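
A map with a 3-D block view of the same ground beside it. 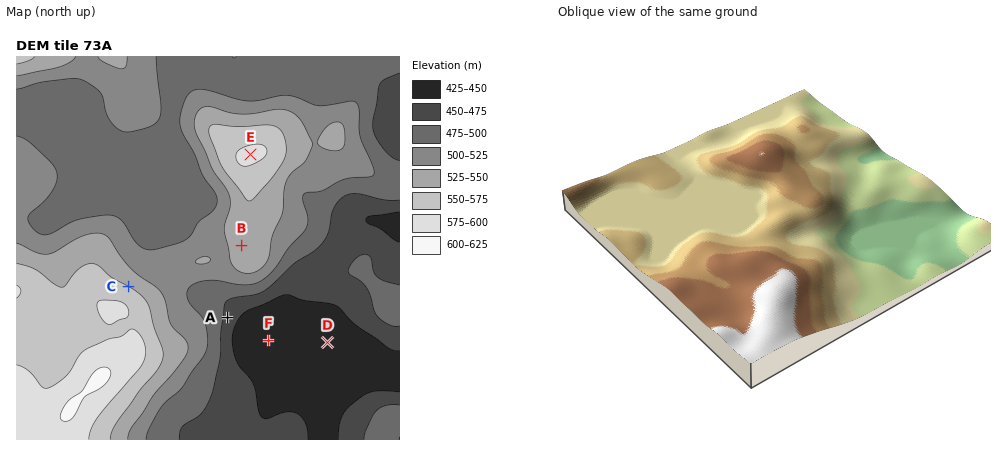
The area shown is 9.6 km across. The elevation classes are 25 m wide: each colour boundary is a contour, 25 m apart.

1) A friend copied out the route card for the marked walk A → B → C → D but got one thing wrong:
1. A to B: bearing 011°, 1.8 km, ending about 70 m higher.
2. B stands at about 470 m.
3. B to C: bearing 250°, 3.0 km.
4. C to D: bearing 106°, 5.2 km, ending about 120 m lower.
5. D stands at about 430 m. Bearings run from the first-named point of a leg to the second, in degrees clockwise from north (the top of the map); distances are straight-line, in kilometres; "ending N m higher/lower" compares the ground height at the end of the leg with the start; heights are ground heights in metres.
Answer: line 2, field height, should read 540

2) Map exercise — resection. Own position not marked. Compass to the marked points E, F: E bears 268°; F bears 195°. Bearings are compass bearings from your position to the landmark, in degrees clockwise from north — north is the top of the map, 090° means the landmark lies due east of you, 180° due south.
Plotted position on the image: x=319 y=152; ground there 525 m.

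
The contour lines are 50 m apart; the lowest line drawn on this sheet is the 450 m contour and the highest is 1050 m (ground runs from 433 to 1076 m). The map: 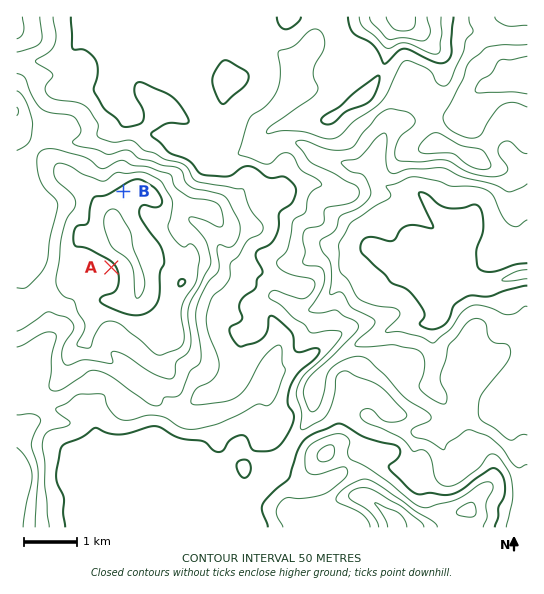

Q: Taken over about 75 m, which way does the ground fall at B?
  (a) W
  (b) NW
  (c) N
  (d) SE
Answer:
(b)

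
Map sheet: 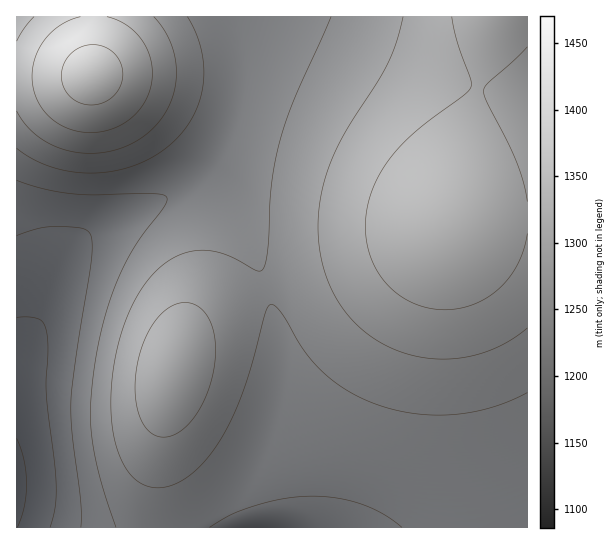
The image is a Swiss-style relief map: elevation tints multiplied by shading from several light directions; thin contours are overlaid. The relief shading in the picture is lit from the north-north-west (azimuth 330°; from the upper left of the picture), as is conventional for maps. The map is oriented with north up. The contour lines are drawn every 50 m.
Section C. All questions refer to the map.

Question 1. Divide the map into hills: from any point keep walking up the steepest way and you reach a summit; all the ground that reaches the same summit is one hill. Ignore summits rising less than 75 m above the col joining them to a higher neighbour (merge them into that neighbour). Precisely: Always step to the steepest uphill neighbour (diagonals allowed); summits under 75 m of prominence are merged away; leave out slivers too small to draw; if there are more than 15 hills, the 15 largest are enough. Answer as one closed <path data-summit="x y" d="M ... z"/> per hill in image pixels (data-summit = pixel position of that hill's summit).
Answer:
<path data-summit="447 223" d="M527 16l-296 1 8 29 0 39-3 16-9 30-11 23-9 15-15 13 10 2 12 9 26 33 20 41 12 40 7 43 0 45-6 34-14 52 1 16 7 31 261-1z"/><path data-summit="173 370" d="M195 181l-22 14-87 41-11 10-16 25-24 58-19 32 1 167 250-1-8-46 14-52 6-34 0-45-7-43-12-40-20-41-20-27-14-12z"/><path data-summit="93 75" d="M230 16l-214 1 1 343 18-31 24-58 16-25 11-10 96-47 13-9 17-19 15-30 12-46 0-39-4-20z"/>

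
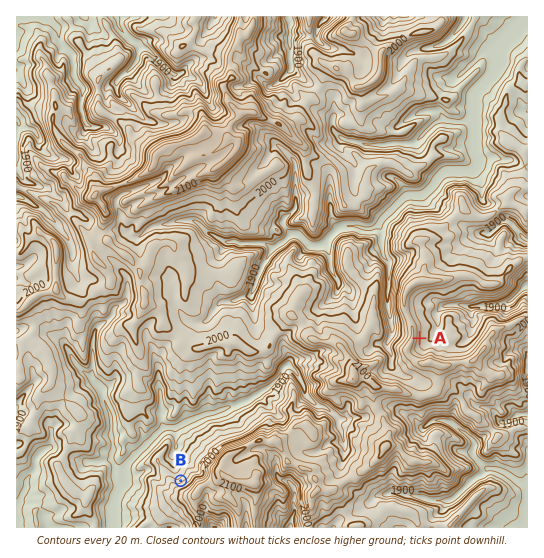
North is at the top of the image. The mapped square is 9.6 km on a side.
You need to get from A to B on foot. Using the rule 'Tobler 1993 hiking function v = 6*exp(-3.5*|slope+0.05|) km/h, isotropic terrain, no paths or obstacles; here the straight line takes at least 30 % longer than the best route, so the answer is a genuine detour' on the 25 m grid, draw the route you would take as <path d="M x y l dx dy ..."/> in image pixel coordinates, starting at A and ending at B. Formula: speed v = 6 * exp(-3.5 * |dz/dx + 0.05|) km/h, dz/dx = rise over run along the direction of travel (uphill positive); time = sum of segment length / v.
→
<path d="M419 338l-10 20 0 5-7 14-1 1-6 3-2 2-6 3-1 3-16 8-3 0-2 1-2 1-9 6-5 5-7 4-1 0-8-4-2 0-2 1-7 0-3 2-2 0-8-4-3 0-8 5-4 0-3 1-2 6-3 2-3 2-1 0-3-2-6 0-6-2-28 14-1 0-5 3-2 0-21 11-3 4-4 2-6 7-3 5-4 3-3 3-1 2-5 6"/>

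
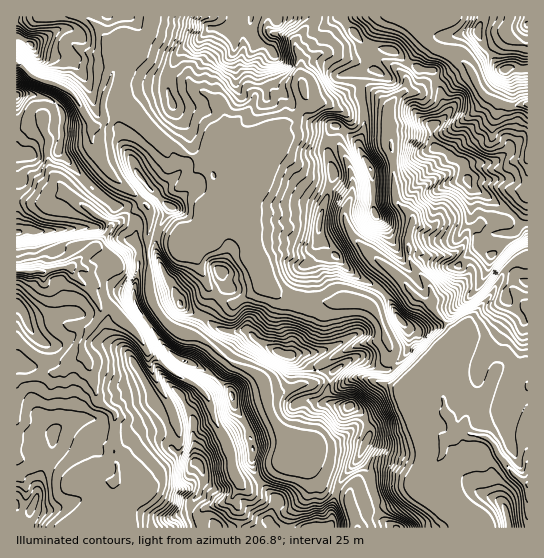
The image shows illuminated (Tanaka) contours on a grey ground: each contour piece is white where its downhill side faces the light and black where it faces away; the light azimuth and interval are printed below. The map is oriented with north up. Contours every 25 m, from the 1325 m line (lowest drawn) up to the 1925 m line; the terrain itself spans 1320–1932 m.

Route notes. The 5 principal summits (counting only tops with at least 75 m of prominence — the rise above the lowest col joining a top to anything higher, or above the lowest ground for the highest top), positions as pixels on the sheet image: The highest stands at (467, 181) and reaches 1932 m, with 612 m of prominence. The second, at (198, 463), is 1884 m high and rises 310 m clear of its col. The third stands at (370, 169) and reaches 1875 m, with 140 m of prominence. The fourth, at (289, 355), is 1868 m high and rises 178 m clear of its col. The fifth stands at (350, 406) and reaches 1866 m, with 142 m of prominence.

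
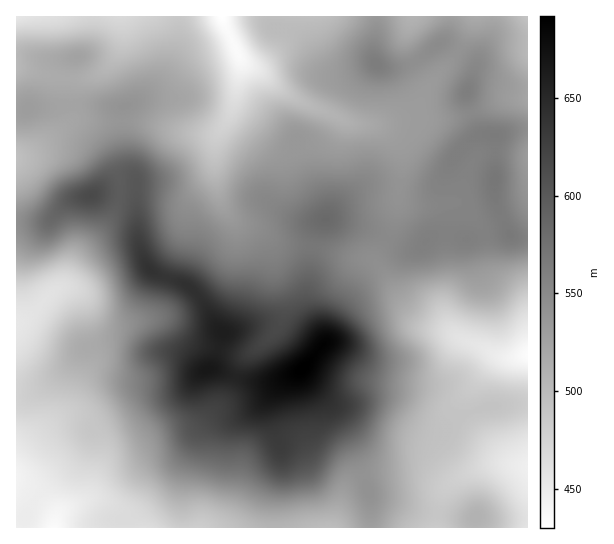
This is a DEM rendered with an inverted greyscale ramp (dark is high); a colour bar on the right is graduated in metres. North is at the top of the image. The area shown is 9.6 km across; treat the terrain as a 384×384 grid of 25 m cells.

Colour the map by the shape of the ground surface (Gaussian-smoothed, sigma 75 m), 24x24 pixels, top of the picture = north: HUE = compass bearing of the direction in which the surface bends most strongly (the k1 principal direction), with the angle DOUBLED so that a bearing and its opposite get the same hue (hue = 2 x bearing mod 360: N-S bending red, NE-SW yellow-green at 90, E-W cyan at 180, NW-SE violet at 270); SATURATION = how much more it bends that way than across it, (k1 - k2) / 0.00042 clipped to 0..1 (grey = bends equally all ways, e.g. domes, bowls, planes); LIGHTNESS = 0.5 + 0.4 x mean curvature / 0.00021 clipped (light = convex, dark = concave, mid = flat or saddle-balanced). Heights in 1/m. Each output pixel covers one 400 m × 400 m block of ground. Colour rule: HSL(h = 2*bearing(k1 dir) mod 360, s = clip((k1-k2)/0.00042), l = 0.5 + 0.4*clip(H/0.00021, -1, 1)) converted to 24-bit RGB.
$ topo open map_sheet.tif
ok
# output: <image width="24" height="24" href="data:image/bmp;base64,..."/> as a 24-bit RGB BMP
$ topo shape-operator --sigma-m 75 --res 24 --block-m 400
<image width="24" height="24" href="data:image/bmp;base64,Qk32BgAAAAAAADYAAAAoAAAAGAAAABgAAAABABgAAAAAAMAGAAATCwAAEwsAAAAAAAAAAAAAu6SgVESTSp6dmIqtooOwrFWmi0aGwMFtTmpIc203dmA4oYwtio8jaG0pSHM5Q2Z83OGcn291W4SeQFi6X3nT2tfduMLTSTLXoYByqVSPX4hXWH1GhUA8jE9Ed1Joy65icEJPjI1WWn94sFJYyKBUY55PG8xxKHCVwdqqjJSrYnibTmh6PJZ+psiJtHB5eEKDhnNdiGhrm3+MZWSJWEyZtISqd0u0x5SNimukkLC0Ql+1pGHB4unamqDSVcqOFWdojctRl5lscll/gGJyUYhFW5kuh2VBe1NXd3uHe4mMimx/npp9N0J2po90SUSP1XJ8n7WTk5xsO05sVLqVzdu5tHS8125yLWZqP80sUp5sWkx6jW+UoImEeYhncGNUfH9ccY9lbIaJd4OdoIWjWS97q6lqSjNYpMt3vI2ToXLCsWLDLtI4gKA9hmRV2W+BfnWvXc1ePGZeSGZsY32IooCJpVl+iWBmfoplp4eaYYBoXIBUeERRd0J1pnBkiFK4xtBdZsIvPnxttl632aCvnGpZXItJXLp7xMjgxLPYST+pSI6VSIB+Z4eOnXO4pJPImpHJpXissXOlfG+HRkuUcIbBd5S1QEel46jB36mgOIiFLbrHvJTM147UyauvTtRzKaQ2vVI2iE6bZGOeTmOiYpSgTa6kh7DDlI/JYlqawWm5t4SbSpecPk+J0DJlOItiXNaQ7NXoqLzpAL7TSFTm4K/19c/j1XtpcW03M74/TX22eJe2NJ3Aa360bK2oaXcxYXcrUGZyaleUya+0jXW7KU+MZbfk1db2fnffwV4354tBbp4nADMRH1wx8HGa+NPk1eL2ktP5LmTKcGO9ljyRWzgxezAan2srYn05UX5fPI+Kn7qRgkezzTKPPoISM1MKSiMV4pJLwOfP0b3qWUPiEWVyONKN3fPY6Zy8sxRXbi9AXjUcZEowWiI5j2c+nMlYQoaNaaRIMHtYaJtERR8/rhU0810WX18ZFUMSmP+aZ+S2m2Cgg1arf0O/J8ogq9QFoBYPvUdAgSptqnZpajlrbTaCrbuftc2lOkx91NIhIVIXPUAcIxAXbD4866+r0PL7zPL/0PvsQjJ5iktce09OZkpmybN6lJxVemJbvElinDB8slJFhEpzOJyVfsCBuIh7lT6J4I6UuLc+EzxMPFSeOH+s0/zPtv/QNpubwUglYDFHaVNPk11XU2hvv8BYr3JCYVpEektNlletw5PMm4nGaGm5e6RiqEJSrnRhuF3S9dbXFTRxInxiJczQ4v/MhdNIKiA3pXNJgl6RaVF7jWdfe1NesIVJtn1OXpt4V4yaVZWnlICmrIWydnqzlYC+h3DHxs7lQkXz/M/p1izyX8ejArKN2PyMxJU/JidVfK50bz+LjTpbi5JiY5OumpDByrrNiY6zX3yYW3CDY3aBn4FsiH11hF14hrhsZq5tMl53yWDj7M3+5db1JF7PyuFlvm9KNIODW7OFRhZ8tpG0nLOxWY2aaox+sqmQvHihkGqJWWl6bliJpJVxd4Fscl6EwNeFS4R+Q3JDDYYtXrMq72uY713it9+3mpvZiIjQQG+PIBljp6uJrZGCfmOBZJdweplrnGKEs4egZ1+fSliRuoSYmIl3VHOQ3t2sQ1eVb4Q8SX48PXMoJoEewcpqzN6rrlF+pEdhk0GDHy5pmJ15q25ypG9mbpFYZoxaZ4CIoId/kV2CVHN7XXKhy46gWYOC1M1Ve2I/frVuSJNpVZFtUIdOeKMpvrgTeEIdclUle3UuGmJaXYWMmHOKvpmkn7nMcYy8fj1xi2NAkllUfopvRHdkqY5YuYrGq6zWwJDdyrfJcn+3X3WeXWWfuJB8toJwomGer22yqryUGK2kKFRydqKFhs+IkiUWXRkHgVYsdZxPWpRXdItvaFh9qIk8T9MXT4g4r5lAu6KUmV+IXJtfP7CggnOuwpC3rH60e4qqycu5VHK3DkGAc7NfeQQWyDQtiLPFeH60qW5YZKBKU4heQmyDjoHJ3MaqTWJ5crBsrodFqFlfu3NcNLA0KX5il3x1tH+SoJmBsbl5Y2uoEwo5QxMMRL5Zq8zClX+ylUq12LbWpsjmlVjQSoZmLoNV3auIarGlWJuSrsniiJbjtq3p5MHsM0KrWnF3mo5zsoR1rsaMezmqMAAzttdyMdt5VqxbXGGOd2qv0t2sQLFZTh+27K3gR77KesOavn94bVd2oJIpZ2Ima2sisYQjgkRWZWB5hYFhvrZuqdtnIAEyeg3r2e7dgKC6bpyfVXN/XXVp07tyvJheHUBMqrJAzqF7Slx4yKSQam6u"/>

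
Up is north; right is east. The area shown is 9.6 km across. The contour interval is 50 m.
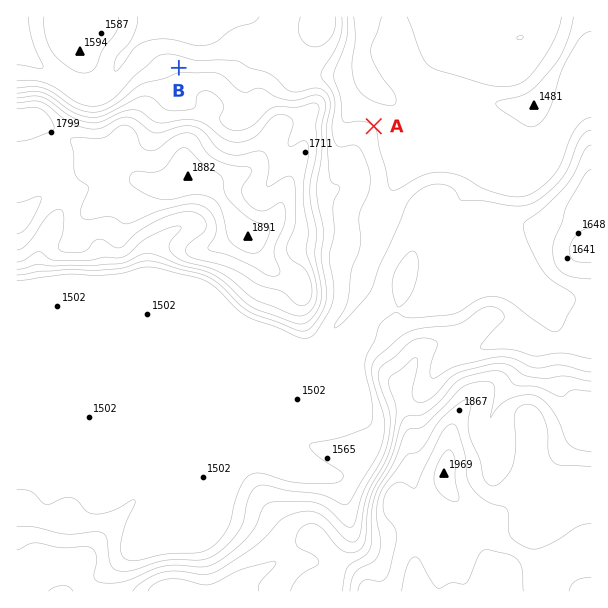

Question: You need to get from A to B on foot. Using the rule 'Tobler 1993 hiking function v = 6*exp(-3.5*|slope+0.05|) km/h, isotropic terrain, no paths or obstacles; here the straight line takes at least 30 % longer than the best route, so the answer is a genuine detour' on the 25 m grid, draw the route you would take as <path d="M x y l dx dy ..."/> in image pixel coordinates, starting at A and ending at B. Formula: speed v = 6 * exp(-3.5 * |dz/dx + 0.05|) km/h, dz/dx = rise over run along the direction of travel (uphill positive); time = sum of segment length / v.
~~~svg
<path d="M374 126l-5-4-21-11-6-6-6-12-7-7-18-9-21 0-18-9-93 0"/>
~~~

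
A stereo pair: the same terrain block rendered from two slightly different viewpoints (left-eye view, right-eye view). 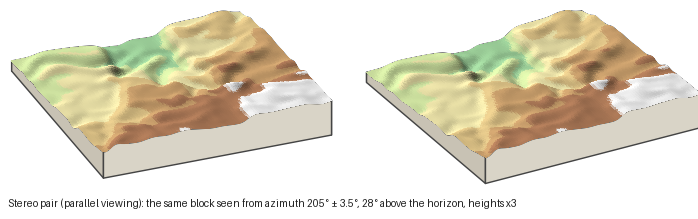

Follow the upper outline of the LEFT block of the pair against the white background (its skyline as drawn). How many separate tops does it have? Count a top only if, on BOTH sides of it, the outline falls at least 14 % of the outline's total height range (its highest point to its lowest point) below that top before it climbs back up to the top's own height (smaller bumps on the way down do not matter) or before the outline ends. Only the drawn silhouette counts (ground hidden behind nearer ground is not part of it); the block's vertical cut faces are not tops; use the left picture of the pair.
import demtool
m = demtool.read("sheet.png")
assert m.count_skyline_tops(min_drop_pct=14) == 1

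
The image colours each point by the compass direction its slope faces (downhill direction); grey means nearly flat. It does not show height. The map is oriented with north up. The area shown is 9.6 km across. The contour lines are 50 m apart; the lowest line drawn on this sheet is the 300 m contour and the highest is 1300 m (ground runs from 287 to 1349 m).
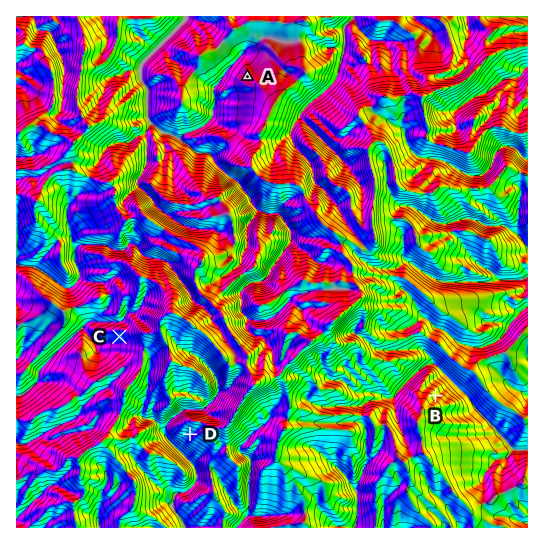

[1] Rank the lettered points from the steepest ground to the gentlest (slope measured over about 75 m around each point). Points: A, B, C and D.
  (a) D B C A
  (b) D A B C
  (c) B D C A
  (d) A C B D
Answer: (a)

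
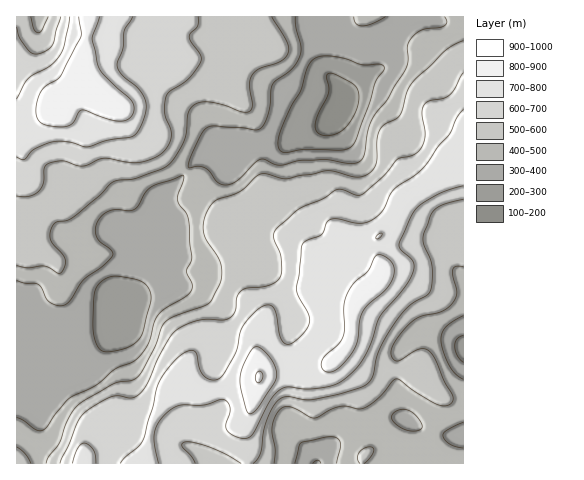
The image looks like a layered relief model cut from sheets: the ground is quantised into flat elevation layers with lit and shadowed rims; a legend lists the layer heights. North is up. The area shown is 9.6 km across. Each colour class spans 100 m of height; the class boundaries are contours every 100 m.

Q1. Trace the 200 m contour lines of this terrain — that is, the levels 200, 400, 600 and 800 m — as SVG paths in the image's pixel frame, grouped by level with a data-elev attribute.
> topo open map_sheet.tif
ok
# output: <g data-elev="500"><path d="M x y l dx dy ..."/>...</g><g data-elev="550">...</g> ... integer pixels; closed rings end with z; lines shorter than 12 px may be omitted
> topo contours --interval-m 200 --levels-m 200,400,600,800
<g data-elev="200"><path d="M325 136l-8-4-2-8 3-11 10-19 1-6-2-13 5-2 23 12 3 7 1 9-4 12-9 14-10 7z"/></g><g data-elev="400"><path d="M295 463l4-17 2-3 29-6 7 1 3 4-3 21"/><path d="M463 448l-14-4-4-4-2-5 3-4 17-9"/><path d="M410 431l-10-4-7-6-2-4 4-5 5-2 6 0 6 2 6 6 4 7 0 3-5 3z"/><path d="M463 379l-8-5-6-8-6-15-2-11 1-7 4-6 17-11"/><path d="M17 280l8 3 13 1 3 3 5 11 3 4 10 4 7-2 5-5 12-19 20-14 10-10-1-5-13-10-3-6 0-10 5-9 11-6 17 1 5-2 4-3 7-13 6-6 32-12 0 6-6 18 2 5 8 10 2 8 3 36-6 13 6 14-1 7-5 5-20 11-7 6-5 8-6 21-10 15-6 4-17 7-21 17-25 12-13 15-11 16-4 2-5-1-12-9-7-4"/><path d="M354 17l2 7 6 2 10-2 14-7"/><path d="M445 17l2 5-3 4-23 4-7 5-5 6-2 6 1 13-2 8-19 31-15 20-4 13-4 23-4 7-10 2-24-4-24 0-23 5-17-6-7 4-18 18-10 4-9-3-9-11-5-3-7-2-8 2 0-4 4-12 9-19 5-6 9-1 40 4 7-4 6-16 4-26 19-15 8-14 1-8-5-19-1-11"/></g><g data-elev="600"><path d="M195 463l-4-7-9-9 0-2 1-3 9 0 17 5 17 7 15 9"/><path d="M253 463l5-4 3-6 3-22 4-14 5-11 6-7 8-2 19 3 12-1 40-11 7-3 5-4 3-6 6-25 14-24 14-19 20-12 4-5 1-12 0-13-9-26 1-5 7-19 4-6 6-3 22-7"/><path d="M17 196l12 0 9-4 5-9 2-16 5-4 13-2 14 5 6 0 16-7 6-1 22 4 11 1 14-4 11-7 6-8 2-8 0-7-6-16 1-17 4-5 19-13 12-17 0-6-12-17 1-5 8-7 0-9"/><path d="M463 73l-8 16-6 6-5 3-16 3-4 4-2 10 3 22-2 8-5 7-6 4-15 4-14 16-21 19-6 0-13-5-6-1-14 10-20 8-9 6-17 15-3 6 0 5 6 13 1 7 0 14-3 7-11 6-19 2-6 2-5 7-2 15-6 6-6 2-16-1-10 2-12 4-10 6-13 19-14 33-8 10-8 5-14-2-8 1-18 10-10 8-5 8-17 40"/><path d="M61 17l-8 28-6 5-8 4-6 0-5-4-9-12-2-11"/></g><g data-elev="800"><path d="M248 413l4 0 6-5 16-25 3-7-2-8-4-8-7-9-7-4-4 1-4 6-6 13-3 9 1 14 5 19z"/><path d="M325 371l5 1 6-2 14-15 7-13 3-21 3-9 6-8 16-14 6-9 3-8 0-7-4-6-6-4-5-1-3 1-8 15-13 11-7 10-4 14 0 29-5 9-17 16-1 7z"/><path d="M376 238l3 0 3-4-4 0z"/><path d="M79 17l2 16-1 6-19 37-17 12-6 11-2 10 1 8 3 5 6 3 14 2 9-1 4-3 5-11 4-2 26 9 10 2 9-1 6-5 1-7-3-7-27-26-6-9-6-27 8-22"/></g>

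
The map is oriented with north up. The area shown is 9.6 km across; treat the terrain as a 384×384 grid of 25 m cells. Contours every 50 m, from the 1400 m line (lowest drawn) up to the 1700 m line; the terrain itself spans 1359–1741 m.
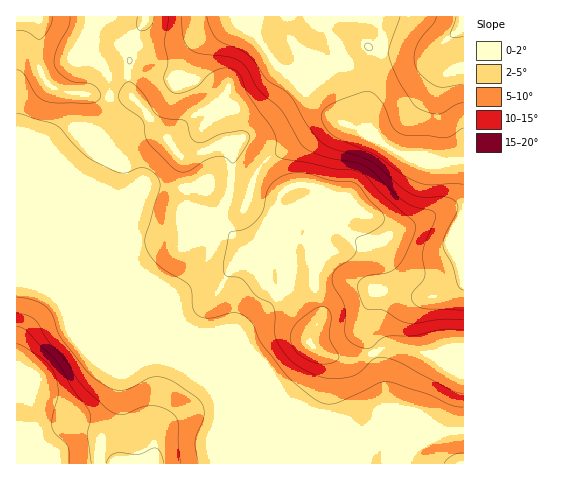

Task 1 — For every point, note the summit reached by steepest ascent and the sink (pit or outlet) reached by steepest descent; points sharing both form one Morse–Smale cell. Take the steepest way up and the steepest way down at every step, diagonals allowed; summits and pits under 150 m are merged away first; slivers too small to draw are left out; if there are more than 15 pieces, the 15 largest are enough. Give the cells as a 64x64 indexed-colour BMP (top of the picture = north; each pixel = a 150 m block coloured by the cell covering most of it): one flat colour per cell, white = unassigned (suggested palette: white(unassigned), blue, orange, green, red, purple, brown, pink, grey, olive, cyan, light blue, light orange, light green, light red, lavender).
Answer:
<image width="64" height="64" href="data:image/bmp;base64,Qk12CAAAAAAAAHYAAAAoAAAAQAAAAEAAAAABAAQAAAAAAAAIAAATCwAAEwsAABAAAAAAAAAA////ALR3HwAOf/8ALKAsACgn1gC9Z5QAS1aMAMJ34wB/f38AIr28AM++FwDox64AeLv/AIrfmACWmP8A1bDFACIiIiIiIiIiIiIiIiIiIiIiIiIiIiIiIiIiIiIiIiIiIiIiIiIiIiIiIiIiIiIiIiIiIiIiIiIiIiIiIiIiIiIiIiIiIiIiIiIiIiIiIiIiIiIiIiIiIiIiIiIiIiIiIiIiIiIiIiIiIiIiIiIiIiIiIiIiIiIiIiIiIiIiIiIiIiIiIiIiIiIiIiIiIiIiIiIiIiIiERERESIiIiIiIiIiIiIiIiIiIiIiIiIiIiIiIiIiIiERERERERERERERESIiIiIiIiIiIiIiIiIiIiIiIiIiERERERERERERERERIiIiIiIiIiIiIiIiIiIiIiIiIiEREREREREREREREREiIiIiIiIiIiIiIiIiIiIiIiIiERERERERERERERERESIiIiIiIiIiIiIiIiIiIiIiIiERERERERERERERERERIiIiIiIiIiIiIiIiIiIiIiIiEREREREREREREREREREiIiIiIiIiIiIiIiIiIiIiIiERERERERERERERERERESIiIiIiIiIiIiIiIiIiIiIiERERERERERERERERERERIiIiIiIiIiIiIiIiIiIiIhEREREREREREREREREREREiIiIiIiIiIiIiIiIiIiIRERERERERERERERERERERESIiIiIiIiIiIiIiIiIhERERERERERERERERERERERERIiIiIiIiIiIiIiIiIREREREREREREREREREREREREREiIiIiIiIiIiIiIhERERERERERERERERERERERERERESIiIiIiIiIiIiIRERERERERERERERERERERERERERERIiIiIiIiIiIiEREREREREREREREREREREREREREREREiIiIiIiIiIRERERERERERERERERERERERERERERERESIiIiIiIiERERERERERERERERERERERERERERERERERIiIiIiIREREREREREREREREREREREREREREREREREREiIiIiERERERERERERERERERERERERERERERERERERESIiIhERERERERERERERERERERERERERERERERERERERIiEREREREREREREREREREREREREREREREREREREREREREREREREREREREREREREREREREREREREREREREREREREREREREREREREREREREREREREREREREREREREREREREREREREREREREREREREREREREREREREREREREREREREREREREREREREREREREREREREREREREREREREREREREREREREREREREREREREREREREREREREREREREREREREREREREREREREREREREREREREREREREREREREREREREREREREREREREREREREREREREREREREREREREREREREREREREREREREREREREREREREREREREREREREREREREREREREREREREREREREREREREREREREREREREREREREREREREREREREREREREREREREREREREREREREREREREREREREREREREREREREREREREREREREREREREREREREREREREREREREREREREREREREREREREREREREREREREREREREREREREREREREREREREREREREREREREREREREREREREREREREREREREREREREREREREREREREREREREREREREREREREREREREREREREREREREREREREREREREREREREREREREREREREREREREREREREREREREREREREREREREREREREREREREREREREREREREREREREREREREREREREREREREREREREREREREREREREREREREREREREREREREzMzMRERERERERERERERERERERERERERERERERERETMzMzMxEREREREREREREREREREREREREREREREREREzMzMzMzEREREREREREREREREREREREREREREREREREzMzMzMzMRERERERERERERERERERERERERERERERERMzMzMzMzMxEREREREREREREREREREREREREREREREzMzMzMzMzMzEREREREREREREREREREREREREREREREzMzMzMzMzMzMRERERERERERERERERERERERERERERMzMzMzMzMzMzMxERERERERERERERERERERERERERERMzMzMzMzMzMzMzERERERERERERERERERERERERERERMzMzMzMzMzMzMzMRERERERERERERERERERERERERERMzMzMzMzMzMzMzMxEREREREREREREREREREREREREREzMzMzMzMzMzMzMzEREREREREREREREREREREREREREzMzMzMzMzMzMzMzMRERERERERERERERERERERERERMzMzMzMzMzMzMzMzMxERERERERERERERERERERERERMzMzMzMzMzMzMzMzMzERERERERERERERERERERERERMzMzMzMzMzMzMzMzMzMREREREREREREREREREREREREzMzMzMzMzMzMzMzMzMxEREREREREREREREREREREREzMzMzMzMzMzMzMzMzMzEREREREREREREREREREREREzMzMzMzMzMzMzMzMzMzMRERERERERERERERERERERETMzMzMzMzMzMzMzMzMzMxEREREREREREREREREREREREzMzMzMzMzMzMzMzMzMz"/>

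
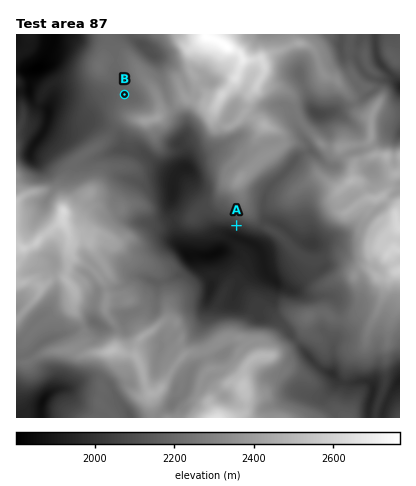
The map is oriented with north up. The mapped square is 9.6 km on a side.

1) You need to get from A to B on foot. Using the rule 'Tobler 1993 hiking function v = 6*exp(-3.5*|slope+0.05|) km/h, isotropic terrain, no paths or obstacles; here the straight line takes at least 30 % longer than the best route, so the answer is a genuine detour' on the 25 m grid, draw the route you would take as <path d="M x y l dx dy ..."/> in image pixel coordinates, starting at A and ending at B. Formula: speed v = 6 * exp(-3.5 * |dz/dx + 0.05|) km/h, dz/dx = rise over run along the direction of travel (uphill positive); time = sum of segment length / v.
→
<path d="M236 226l-4-2-22 0-10 4-12 0-6-2-6-6-8-4-4-4-16-34 0-6-6-10-6-6-20-38 0-8 8-16"/>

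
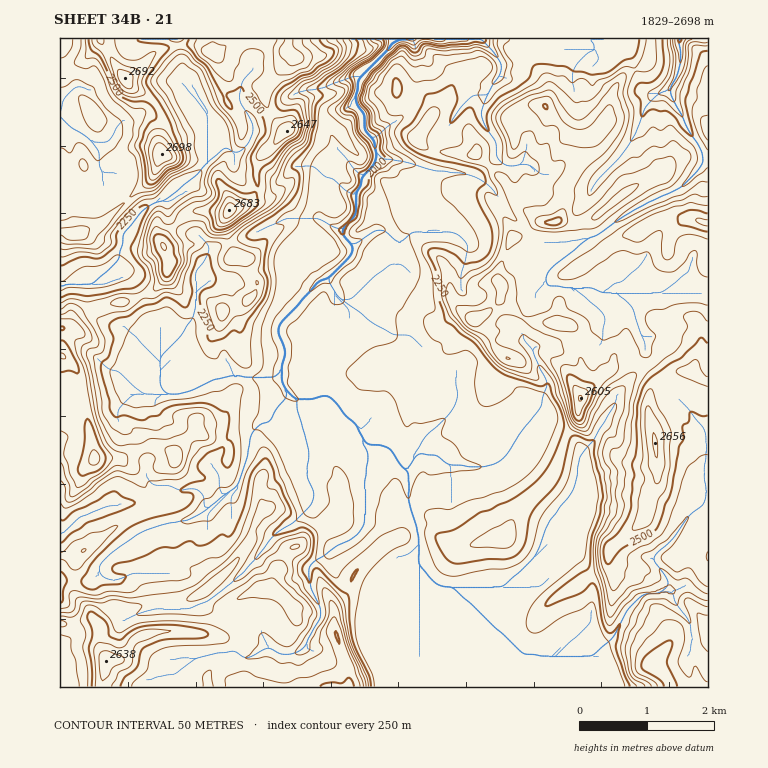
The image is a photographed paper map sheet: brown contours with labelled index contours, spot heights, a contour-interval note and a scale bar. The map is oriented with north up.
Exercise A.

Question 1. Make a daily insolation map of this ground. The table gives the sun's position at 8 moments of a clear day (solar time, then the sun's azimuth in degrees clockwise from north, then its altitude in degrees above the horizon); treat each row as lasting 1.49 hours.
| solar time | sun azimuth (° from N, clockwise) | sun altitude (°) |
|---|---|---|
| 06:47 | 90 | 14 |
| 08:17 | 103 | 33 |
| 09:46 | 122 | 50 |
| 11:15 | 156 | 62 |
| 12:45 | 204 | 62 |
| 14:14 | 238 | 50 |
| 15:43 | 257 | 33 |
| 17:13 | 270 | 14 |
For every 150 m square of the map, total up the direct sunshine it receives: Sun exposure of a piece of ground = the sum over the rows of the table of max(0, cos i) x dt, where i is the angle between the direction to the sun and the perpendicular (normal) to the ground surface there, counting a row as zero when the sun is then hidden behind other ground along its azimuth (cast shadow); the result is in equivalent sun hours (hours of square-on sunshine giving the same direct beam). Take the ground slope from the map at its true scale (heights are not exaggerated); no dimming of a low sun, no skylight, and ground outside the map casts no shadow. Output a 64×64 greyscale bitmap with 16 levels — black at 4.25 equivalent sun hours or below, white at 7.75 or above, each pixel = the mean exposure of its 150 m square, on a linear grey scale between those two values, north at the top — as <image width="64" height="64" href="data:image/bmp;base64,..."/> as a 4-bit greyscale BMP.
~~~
<image width="64" height="64" href="data:image/bmp;base64,Qk12CAAAAAAAAHYAAAAoAAAAQAAAAEAAAAABAAQAAAAAAAAIAAATCwAAEwsAABAAAAAAAAAAAAAAABEREQAiIiIAMzMzAERERABVVVUAZmZmAHd3dwCIiIgAmZmZAKqqqgC7u7sAzMzMAN3d3QDu7u4A////ALyp3d3Mzd3czLqZqqmrt2q8zMzd3d3d3d3Lu7zN3bvMzLnd7tzd3M25mru5qpq1SLu7vd3d3d3d3Lu7qr7smszMus3c3M3cvNuqqIiKvJJou7vN3d3d3d3Lu7uqqrvLvc26dZzu7u7t3eys6orNU4q7u83d3d3d3dy7u7qpi9293Kl1ff7////t3e7tm9s3i7u7zd3d3d3u3cu8yJqpzL39zMUiWaqZmr3d7d6muFmLu7vd3d3d3e7u3LzYebu6rWjKWpQQACNq3d3d7qVGequ7zd3d3d3c3u7cy9mau5a7BXWO7cu6u7zd3e7ctHeau7vd3d3d3dy97sy523i5WceZACIUiqve2q3v/scklZy7zd3d3d3d3ane3LndtSNZVKckMleIh1fddq3rZTdTvczd3d3d3d3dyHrMqd7ty7eezMurupmZhkvXRWiHdya93d3d3u7t3d3Ll4q63u7t7u7v7c3d3d3bhK10fLmEaJ3t3d3e////7bu6h5vt3bzv7u7uuqu7u7qnS8ZnvdiYiN7t3d7v///9u7uniu3Kre7tm97rq7u7upl220fOurqHje/s3e7v//6ru5l47u/qjN13i+7cu7urqZacoxN6zLmIvtzcu83d3bq7mWR9/+663dmIre7cq6q6qZzbQRje7bmarKqqu8zMyru5Y2nf7tq87bqZzv/u27qpne7oas3d3My93Lqqq8zbu7uGZ63d3Kvu7cuZve/u26qL3ai6rM3cy8y7u6marO27u6iqrNzdzM3u3e7dyr3cqpuoWsvNzd3MzLu7qpiK3su7qKy73d3evd3s3u3Nze7Lm5eLvNzN3czMzMu7qpid2ru6mrvdzc3d7d7P7//u3uuax5u8zN3dzMzMzMy7uonaq7q7u9zNzMzuzd3d7tu864aIu7zc3d3c3NzMzMzMqaqavM3M7c3M2728vMvdvtvMmIi83d3d3d3c3d3d3cy6qpq7yqrLvdy7uUNa3ai+7cu5es3d3d3d3d3d3d3d3Luqm6mZq8rN3NzJZ2eHZ7/sy7qc3d3d3d3d3d3d3d3cu6q9x3qqy8zM7cdnmGmpvKzLyrzM3d3N3d3d3d3u7dy7usuIiqq5rM7dtmdmeKy7urzd3Mzc3N3d3d3t3e3czMuqnHp2iZm83t3HmXhmZCE3vM3czMzM7d3d3d7c3MzMybqMmZWJms3u3biaq7qHVXq83N3N3c3d3d3d3d3MzMzKypupt2es3d7duJq7u97sqpu7vN7u7d3u7t3d3dy7zeu6pZzKhr3u7u6Ym7u7zd7tuszczd3d3e7u3d3d3c3t2bqHje3HbO/t/Wm9u7vMzd7v/dzN3MzM3d3d3d3M3N6qyou7zdtmiszXa+3Lu83N7u7czM3czMvLvMzNzM28uYy5vLvMzKhnq4nezdu83d3u7cu7zd3MzLu8zdzM3Ml3zMzLy6vM3Kmbztmc3Lzd3d/u3Mrd3d3MzM3d7c3d3d3//u3Lq83cy7u6V7zdvN3Mzu7cy5zd3d3MzM3c3M7czu7u28zMzd7cyiV87u7u3d3d7u3emM3d3dzLzKrMm+79p1VpzczMzMy5NYve7u7u3Mqc7N3ojMvN3Lu7q7lEr9u6q7zN3cy7qGgRMhE57u/bloqcvN13u93cu7u6uLu9zMy7zd3d3czLu6mqhDV83buauqyrzdZs3d27u7mpvd27zc3d3d3d3d3e7cu7qprbu7ve2HrM3qe93cu8uqdVeIvdzf/t3d3u7d7+3cvMyru6qd/8m8zO61vdy7zMqFM4rN3Ine7d7d/+3f/tvNzMyJqmnKqszM3uiN3Lzcl3d1nd3dyGvu7u3e3c/d65mJuovdqVNr3M3dl3rMzbVGermO7d3dt67//c3e7d3reFZkeazNy4ne3clK66ztuam825q+7v/th87+zv/2aL2pVGS828us3KzbmrRu7u7u7d3dt53d3u/oNJ7t/+uYidqDIozsnbu93d3d6ird3d3u3d3L61N5au60BJupXNzKnapGM0RGes3O3dvHOM3d3d7d3a3LupyWje6SAjVbzt3K3LqkBHQTu73czKdFzd3d3dy5zLzMzMp43u61Joy93cutuap6tEnKibvMzXHMzN3cuYvbzLzN3Jib7/6Vnd67u6nZqoNmi8zHi8zKcza8zMus26qrzM3tyIic7dlty4zLudyr1geb7su8zMzIAmne7u3qjc3d3N7riYmb3ZymmqzJu3iJZHauy93czLRZ3u7uzNqe7u3u7u6pqYq6u7m7uZh0WJmoyUnay8zLQBfd7Lqqlpzd7e//7tmqmYXMzNy7l1Z5qqm6h72ou7kCZanNy8tYzd7ty6zu24qpSN3d3MyneXiqrMnLdneohxKpZo3cqFzN3u+3eM3LiahLzd3d3uvIaarMu+1yV6lAA33bit2oeHzu7ZmYm6qok3u93c3u/saJrMy+7YM5zbM3zu2pvMh1InuomZiKiLVSqr3LzczsVpqsze7dzHWatAPd3cmczLhSABWJyHqau0SbzMzLrqh6mqrf7LztzcpAAEvKqZvd2ldkZomHZr3utVq83ruWnNy7qu7dq+/Lu6UwBZmqqs7te8uGiFYxXO7VGbjNy4Nr27vM7d7M3v3buWIAZTeoeKdb3JmbvLhHzcUIqZvciqrMu73d7dzNmZmryiAABAEREK3dzMzd3Kmcowmaucy8uFZZqrze25uodFiEMQAAAAAHq8zd3d3dy6yiAA"/>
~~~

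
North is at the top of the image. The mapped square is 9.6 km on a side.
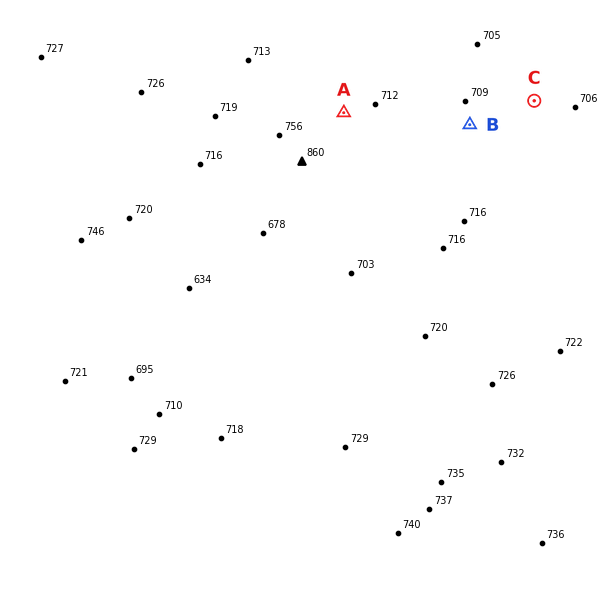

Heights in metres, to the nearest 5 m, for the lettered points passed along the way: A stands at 715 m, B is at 710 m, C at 705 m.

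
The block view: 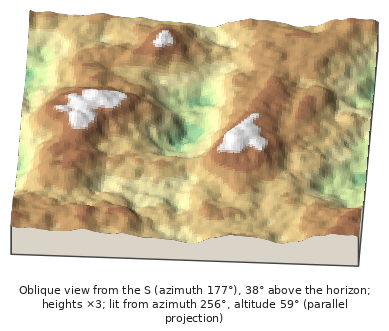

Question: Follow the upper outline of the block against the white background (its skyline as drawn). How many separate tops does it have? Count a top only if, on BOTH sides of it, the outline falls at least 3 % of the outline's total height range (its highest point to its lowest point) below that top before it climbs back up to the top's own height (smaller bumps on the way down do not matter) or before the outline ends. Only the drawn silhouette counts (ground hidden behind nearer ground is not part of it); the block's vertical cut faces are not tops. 2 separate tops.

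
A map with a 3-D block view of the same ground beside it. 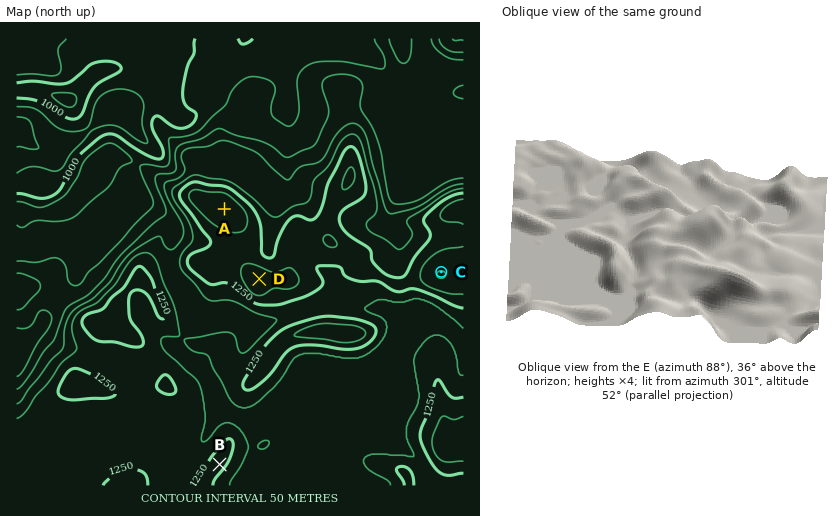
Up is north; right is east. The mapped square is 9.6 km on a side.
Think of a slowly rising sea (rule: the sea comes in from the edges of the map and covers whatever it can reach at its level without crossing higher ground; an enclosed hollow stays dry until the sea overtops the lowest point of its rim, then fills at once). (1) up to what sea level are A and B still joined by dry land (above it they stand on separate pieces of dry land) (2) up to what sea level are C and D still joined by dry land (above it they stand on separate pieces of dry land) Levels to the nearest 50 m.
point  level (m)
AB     1200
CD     1250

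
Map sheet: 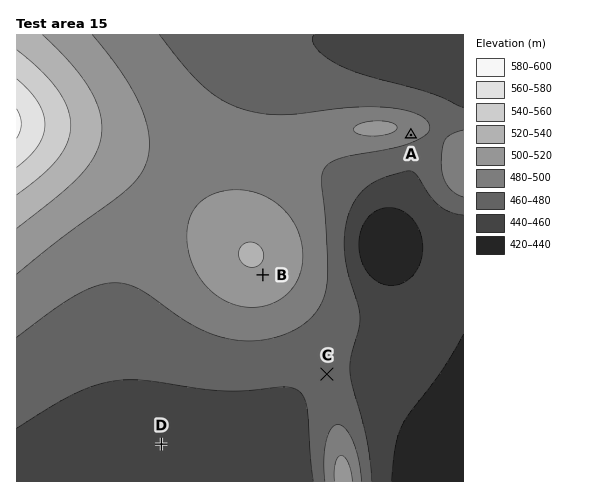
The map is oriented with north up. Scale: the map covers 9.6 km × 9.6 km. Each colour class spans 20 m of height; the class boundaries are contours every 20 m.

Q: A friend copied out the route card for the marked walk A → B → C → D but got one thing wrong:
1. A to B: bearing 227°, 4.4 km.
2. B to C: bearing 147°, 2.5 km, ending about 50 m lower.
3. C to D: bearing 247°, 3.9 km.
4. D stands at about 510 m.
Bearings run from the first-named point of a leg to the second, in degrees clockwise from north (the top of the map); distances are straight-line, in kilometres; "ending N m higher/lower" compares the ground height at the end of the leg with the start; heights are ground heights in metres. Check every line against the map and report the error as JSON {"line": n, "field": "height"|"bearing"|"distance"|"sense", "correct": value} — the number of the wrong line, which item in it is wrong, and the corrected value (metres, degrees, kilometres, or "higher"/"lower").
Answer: {"line": 4, "field": "height", "correct": 450}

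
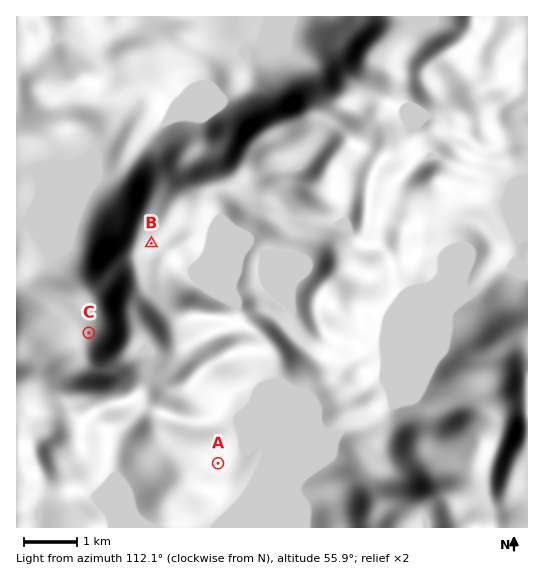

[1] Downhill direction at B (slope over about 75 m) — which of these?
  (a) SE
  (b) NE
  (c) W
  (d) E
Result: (d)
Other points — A E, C W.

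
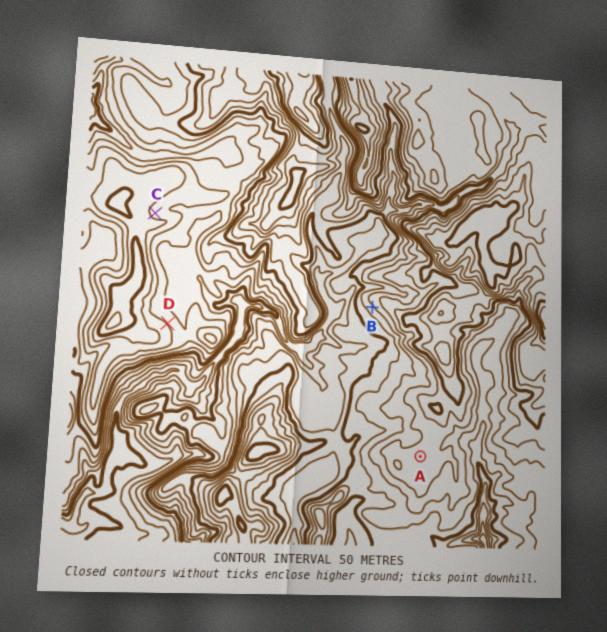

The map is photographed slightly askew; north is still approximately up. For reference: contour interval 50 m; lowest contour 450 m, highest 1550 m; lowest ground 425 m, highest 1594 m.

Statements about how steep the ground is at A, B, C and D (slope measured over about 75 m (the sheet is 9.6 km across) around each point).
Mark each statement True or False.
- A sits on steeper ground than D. False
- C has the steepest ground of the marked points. False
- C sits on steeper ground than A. True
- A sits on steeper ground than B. False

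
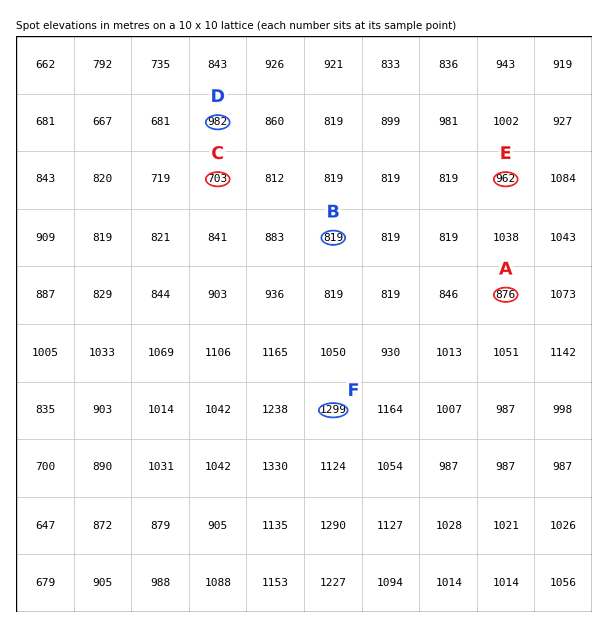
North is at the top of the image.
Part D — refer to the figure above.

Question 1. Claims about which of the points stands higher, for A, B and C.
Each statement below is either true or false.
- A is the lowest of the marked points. false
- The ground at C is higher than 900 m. false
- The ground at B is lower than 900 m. true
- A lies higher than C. true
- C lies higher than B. false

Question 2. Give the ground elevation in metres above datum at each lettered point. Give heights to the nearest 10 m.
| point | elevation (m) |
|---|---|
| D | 980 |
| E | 960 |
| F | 1300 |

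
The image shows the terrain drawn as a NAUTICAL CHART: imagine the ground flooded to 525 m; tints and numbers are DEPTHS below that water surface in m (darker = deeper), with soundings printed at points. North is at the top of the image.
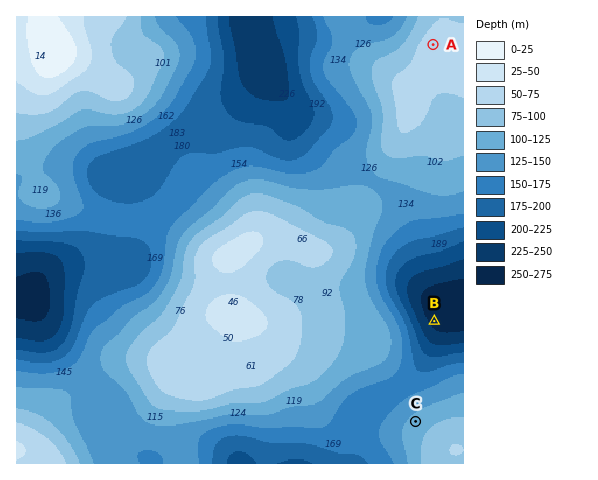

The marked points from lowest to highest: B C A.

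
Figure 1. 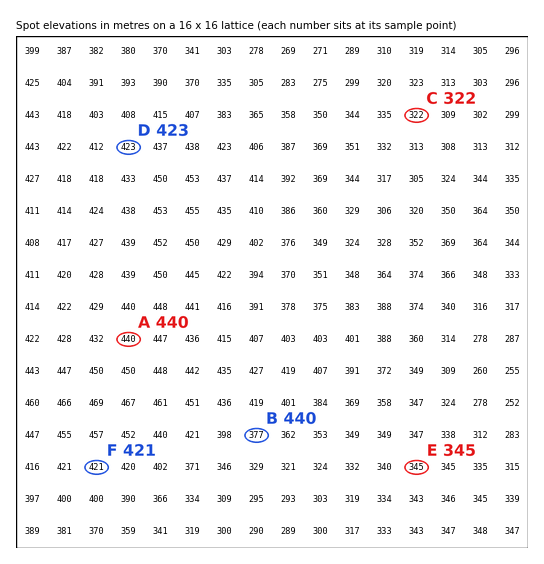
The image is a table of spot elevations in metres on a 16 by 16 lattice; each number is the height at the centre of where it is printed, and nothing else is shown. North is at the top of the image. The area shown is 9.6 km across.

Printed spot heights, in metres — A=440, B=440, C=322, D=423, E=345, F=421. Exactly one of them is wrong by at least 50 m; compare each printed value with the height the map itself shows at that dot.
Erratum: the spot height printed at B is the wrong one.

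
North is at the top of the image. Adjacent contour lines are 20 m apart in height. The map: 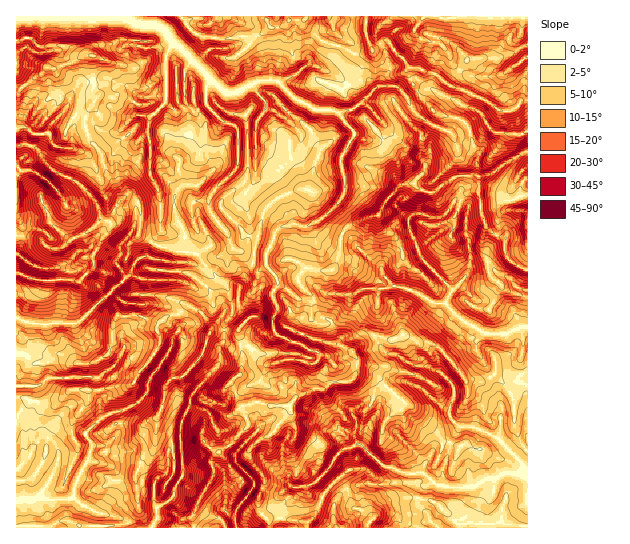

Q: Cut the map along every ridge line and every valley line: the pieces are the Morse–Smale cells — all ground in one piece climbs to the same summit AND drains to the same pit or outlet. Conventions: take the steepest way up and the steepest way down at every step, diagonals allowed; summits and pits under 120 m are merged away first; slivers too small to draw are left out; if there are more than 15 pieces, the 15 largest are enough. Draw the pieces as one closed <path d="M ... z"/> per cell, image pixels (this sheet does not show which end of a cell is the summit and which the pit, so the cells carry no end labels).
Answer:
<path d="M366 16l-350 1 1 74 22-15 8-9 11 1 24-12 8-1 2 2 1 37 3 5-9 14-2 16 10-2 10 5 12 0 4-3 2 8 7 6 5 0 8-7 5-1 3 10-2 28 8 14 3 11 0 35-7 10 22 8 23 4 6 10 15 16 1 16 5 13-14 20 28 0 4 35-2 8-10 10 11 24 12-4 12 2 24 0 5-8 20-9 8 1 7-6 20-2 5-4 2-16-6-10-14-8 0-5-6-17-11-4-7-17-3 1-12-2-19-14-3-8-11-15 0-5 8-16 2-8 4-5 12-4 16 3 15-8 18-18 5-12-4-32 12-22 12 5 16-1 4-5-1-11 6-2 20-16 5 8 11 8 27 14 5 0 10-5-5-9-8-4-18-4-16-15-12-21-2-14-14-13-4-9-6 0-9 8-3-2-6-14z"/><path d="M415 245l-24 8-10 12 3 12 9 10-11 2-21 0-8 6-27-2-13 8 7 16 11 4 6 17 0 5 16 10 4 8-1 12-6 8-16 0-11 8-8-1-20 9-6 9 0 7-13 16-7 7-15 8-5 6-1 3 5 12 11 13 0 8-5 11 0 12 6 8 14 0 24 4 4 2 0 5 221-1 0-236-10-3-9-11-14-6-26 2-15 16-3 0-30-31z"/><path d="M153 243l-6 12-6 2-8 8-2 9-53 49-44 1-18-5 1 209 176 0-1-11 21-42 0-18 18-13 17-18-1-8-7-9 1-4-10-22 10-10 2-8-4-35-28 0 14-20-5-13-1-16-15-16-6-10-23-4z"/><path d="M478 176l-24 1-20 15-8 0-12-8-13 1-14 14-10 17-10 1-22 12-5 12-3 21-4 7-16 2-11-3-7 9 1 8 14 15 12-7 27 2 8-6 21 0 11-2-9-10-3-12 10-12 24-8 6 13 30 31 3 0 15-16 26-2 14 6 9 11 9 3 1-21-11-5-10-8-2-19-10-3-10-9-4-12z"/><path d="M410 105l-20 16-6 2 1 11-4 5-16 1-12-5-12 22 0 10 4 14-1 13-14 18-23 15-16-3-12 4-4 5-2 8-8 16 2 9 9 11 1 6 21 16 12 2 3-2-13-14 0-11 6-6 11 3 16-2 4-7 3-21 5-12 22-12 10-1 10-17 14-14 13-1 12 8 8 0 20-15 23-2 2-21-7-11-3-13-16 5-27-14-9-6z"/><path d="M86 129l-9 4-5 5-2 10-9 0-7-3-5-12-16 0-8 22-9 7 0 52 7 13-2 18-5 9 1 19 28 8 34 0 14-14 0-13 18-28 0-7 9-20-8-18-5-7-6-20-10-12z"/><path d="M527 16l-160 0-2 17 8 16 10-8 6 0 4 9 17 18 9 0 3 3 12 2 15 12 38 16 12 10 12 0 11-11 6-1z"/><path d="M129 197l-7 2-6 7-5 13 0 7-18 28 0 13-14 14-34 0-29-7 1 45 17 5 44-1 53-49 2-9 8-8 6-2 5-13-13-8 1-27-3-6z"/><path d="M261 403l-18 2-3 4 7 9 1 8-17 18-18 13 0 18-21 42 2 11 75-1-1-8-7-5-2-5 0-12 5-11 0-8-11-13-5-12 6-9 15-8 7-7 15-20-2-4-23 0z"/><path d="M90 55l-8 1-24 12-11-1-8 9-23 15 1 70 8-6 8-22 16 0 5 12 7 3 9 0 2-10 13-9 2-16 9-14-3-5-1-37z"/><path d="M95 127l-8 3 1 7 12 14 7 23 6 9 6 15 2 2 8-3 8 5 3 5-1 27 14 9 7-10 0-35-3-11-8-14 0-35-3-3-11 8-5 0-7-6-2-8-4 3-12 0z"/><path d="M409 67l-1 6 7 14 6 11 16 15 18 4 8 4 6 8 17-5 11 9 24 2 7-5-1-30-5 0-11 11-12 0-12-10-38-16-15-12z"/><path d="M527 152l-21 11-13 10-14 4 0 18 6 31 10 9 10 3 2 19 18 12 3 0 0-56-14-2-3-4-2-14 11-20 8-6z"/><path d="M486 124l-17 6 3 13 7 11-1 22 12-1 16-12 22-12-1-20-6 4-24-2z"/><path d="M527 168l-7 5-11 20 0 10 5 8 14 0z"/>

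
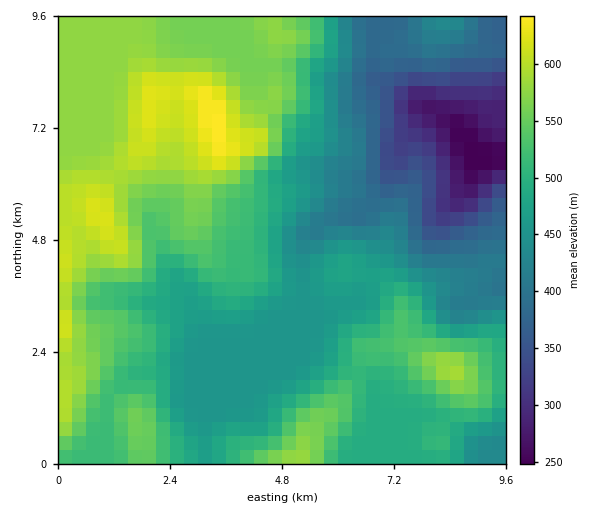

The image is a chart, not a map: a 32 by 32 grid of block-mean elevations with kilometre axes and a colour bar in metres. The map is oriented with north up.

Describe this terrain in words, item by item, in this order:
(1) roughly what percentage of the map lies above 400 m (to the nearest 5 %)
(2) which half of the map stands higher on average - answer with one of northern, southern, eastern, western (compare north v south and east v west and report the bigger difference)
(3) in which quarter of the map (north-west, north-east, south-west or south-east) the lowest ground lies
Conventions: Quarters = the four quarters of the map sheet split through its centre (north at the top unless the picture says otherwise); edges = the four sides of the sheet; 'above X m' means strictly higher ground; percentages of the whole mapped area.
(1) About 85 % of the map lies above 400 m.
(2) The western half stands higher on average than the eastern half.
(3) Look to the north-east quarter for the lowest ground.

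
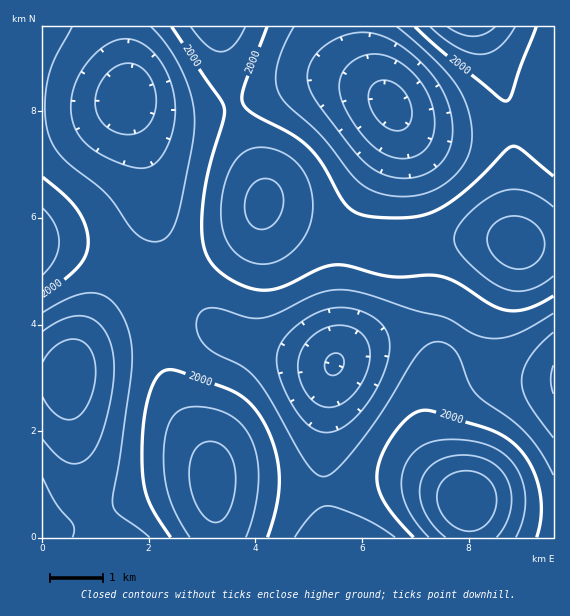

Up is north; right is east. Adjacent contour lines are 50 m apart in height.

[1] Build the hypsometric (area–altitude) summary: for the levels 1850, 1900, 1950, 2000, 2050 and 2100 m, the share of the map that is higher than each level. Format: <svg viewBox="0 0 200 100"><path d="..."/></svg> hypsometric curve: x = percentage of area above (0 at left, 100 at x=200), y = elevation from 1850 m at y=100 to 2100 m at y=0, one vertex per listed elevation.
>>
<svg viewBox="0 0 200 100"><path d="M186 100l-22-20-41-20-56-20-36-20-21-20"/></svg>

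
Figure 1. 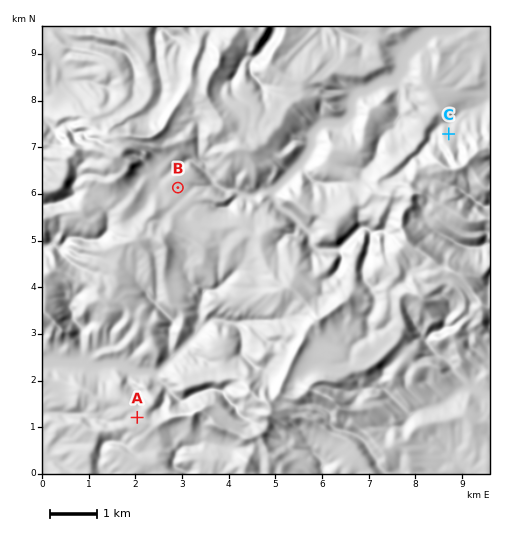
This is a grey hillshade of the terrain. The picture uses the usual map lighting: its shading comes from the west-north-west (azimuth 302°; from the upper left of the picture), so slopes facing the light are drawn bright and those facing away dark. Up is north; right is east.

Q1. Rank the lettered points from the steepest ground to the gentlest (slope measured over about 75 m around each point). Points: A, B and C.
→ C A B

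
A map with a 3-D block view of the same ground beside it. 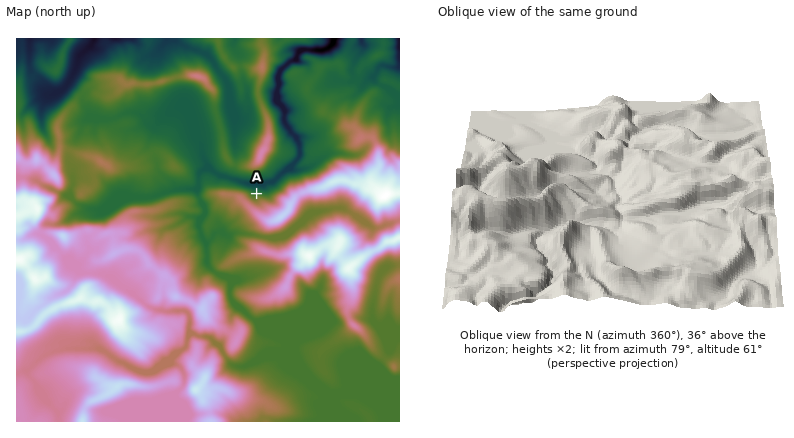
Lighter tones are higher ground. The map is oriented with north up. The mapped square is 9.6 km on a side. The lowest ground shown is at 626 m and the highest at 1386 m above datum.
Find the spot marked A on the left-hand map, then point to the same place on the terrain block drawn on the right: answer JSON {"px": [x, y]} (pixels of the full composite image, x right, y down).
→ {"px": [573, 214]}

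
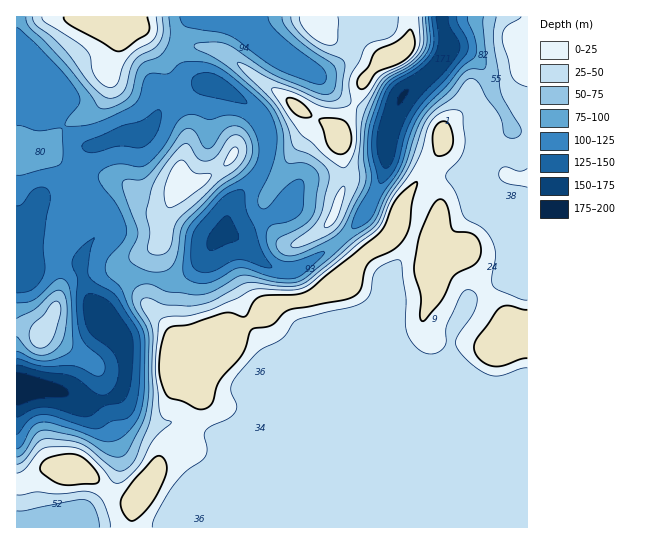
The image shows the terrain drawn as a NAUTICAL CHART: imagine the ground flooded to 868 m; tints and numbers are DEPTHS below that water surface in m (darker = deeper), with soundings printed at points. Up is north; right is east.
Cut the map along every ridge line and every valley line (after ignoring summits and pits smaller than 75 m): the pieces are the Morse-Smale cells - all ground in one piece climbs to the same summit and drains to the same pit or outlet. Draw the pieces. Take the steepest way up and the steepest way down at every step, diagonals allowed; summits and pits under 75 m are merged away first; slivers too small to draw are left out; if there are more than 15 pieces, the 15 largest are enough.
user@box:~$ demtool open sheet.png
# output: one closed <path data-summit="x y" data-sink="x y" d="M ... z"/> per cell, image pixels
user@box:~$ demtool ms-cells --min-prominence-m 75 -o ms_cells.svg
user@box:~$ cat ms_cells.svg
<path data-summit="181 363" data-sink="17 387" d="M18 51l-2 0 0 222 3 0 11-6 12-3 37-1 5 20 9 23 10 15 18 20 4 13 0 25-4 12-4 5-10 4-17 3-12-3-15-8-10-3-27-2-10 2 1 139 511-1-1-110-6 4-13 21-15 11-14 3-21-1-40 21-8-1-5-4 4-29 14-53 4-6 16-3 6-5 3-44 15-29 6-6 41-21 4-6 3 3 7-1-1-182-4 16-9 8-9 6-18 2-16-8-8 0-18 13-2 4 0 13-3 7-36 49-4 8-4 19-4 8-9 9-16 9-9 9-2-7-14-15-40 28-9 4-11 0-19-8-24-23-15-9 3-13 6-16 26-28 8-17 0-26-4-10-13-16-36-21-11 0-20 15-22 10-9 16-9 8-20 2-28 10-12 0-16-14-18-21-2-5 2-16-5-11-12-17z"/><path data-summit="394 55" data-sink="17 387" d="M410 16l-216 0-10 11-7 22 6 18 11 12 8 4 12 1 31 17 12 12 8 14 3 22-4 16-9 14-22 23-6 16-3 13 15 9 28 25 15 6 15-2 44-30-12-16 6-9 10-32-5-53 16-27 7-20 8-11 8-8 20-10 8-7 4-16z"/><path data-summit="113 22" data-sink="17 387" d="M193 16l-176 0-1 34 13 7 15 21 5 11-2 16 12 17 22 22 14 1 23-9 25-3 9-8 9-16 22-10 15-12 11-4-15-4-11-12-4-9-2-9 3-12z"/><path data-summit="181 363" data-sink="402 97" d="M527 16l-86 1 7 26-1 10-16 20-21 15-10 11-12 34-1 29-7 23-17 32-20 21 16 22 33-26 12-35 36-49 3-7 0-13 7-9 13-8 8 0 16 8 10 0 13-5 13-11 5-16z"/><path data-summit="505 343" data-sink="17 387" d="M518 269l-4 6-41 21-6 6-15 29-3 44-6 5-16 3-4 6-16 66-2 16 2 2 8 3 7-1 25-16 11-4 21 1 14-3 15-11 13-21 7-4 0-144-7-1z"/><path data-summit="41 334" data-sink="17 387" d="M79 263l-45 2-18 9 0 113 37 2 10 3 19 9 20 0 15-5 6-7 2-10 0-25-6-17-16-16-10-15-9-23z"/><path data-summit="394 55" data-sink="402 97" d="M441 16l-30 1 0 13-4 16-8 7-20 10-8 8-8 11-10 25-12 18-1 13 5 44-10 32-6 9 13 16 21-22 17-32 7-23 1-29 12-34 10-11 21-15 16-20 1-10z"/>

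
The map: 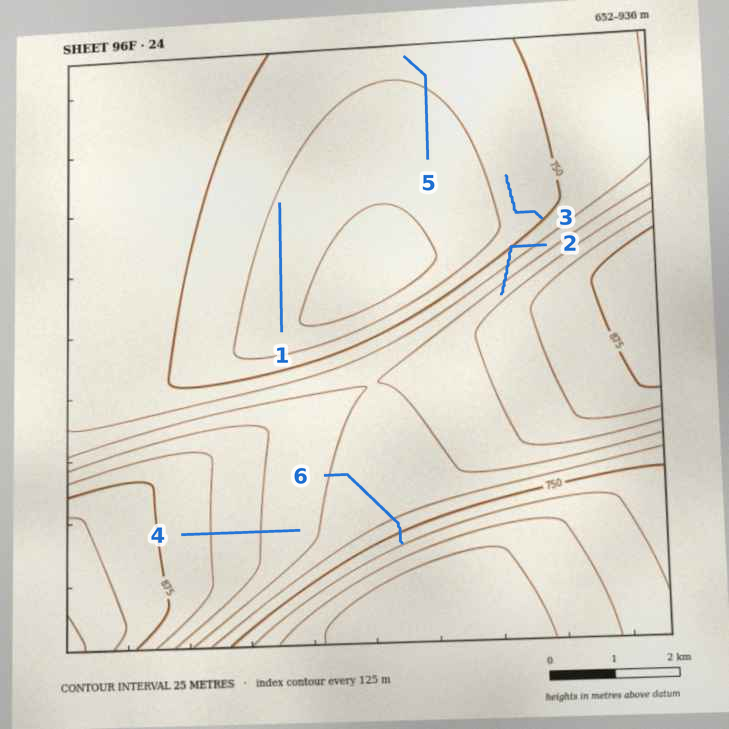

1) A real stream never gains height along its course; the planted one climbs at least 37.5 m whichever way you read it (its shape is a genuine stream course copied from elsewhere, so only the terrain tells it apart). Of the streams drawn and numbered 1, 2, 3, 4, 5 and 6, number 2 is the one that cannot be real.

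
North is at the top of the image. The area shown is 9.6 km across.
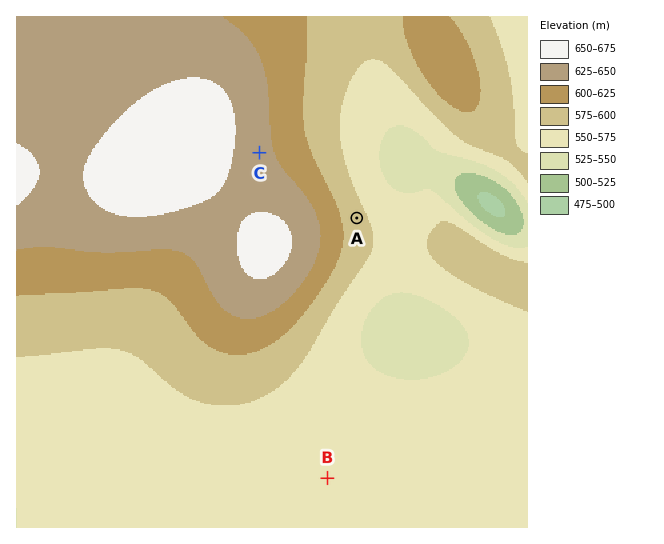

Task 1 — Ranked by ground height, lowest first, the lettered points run B A C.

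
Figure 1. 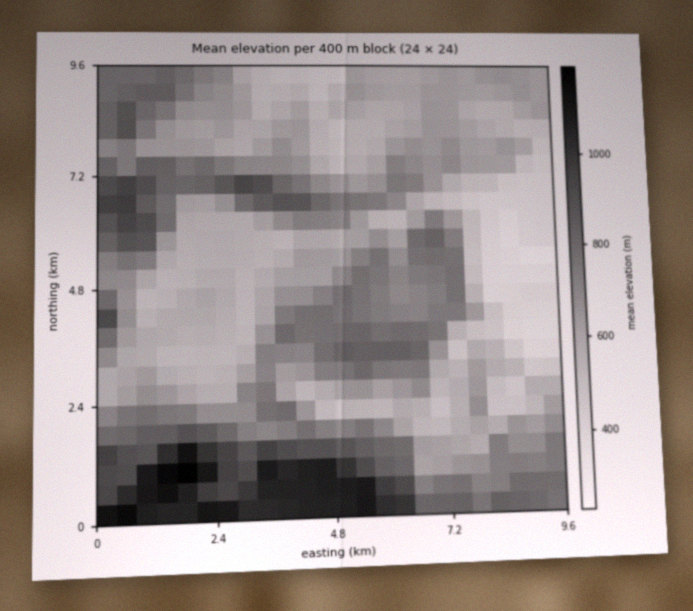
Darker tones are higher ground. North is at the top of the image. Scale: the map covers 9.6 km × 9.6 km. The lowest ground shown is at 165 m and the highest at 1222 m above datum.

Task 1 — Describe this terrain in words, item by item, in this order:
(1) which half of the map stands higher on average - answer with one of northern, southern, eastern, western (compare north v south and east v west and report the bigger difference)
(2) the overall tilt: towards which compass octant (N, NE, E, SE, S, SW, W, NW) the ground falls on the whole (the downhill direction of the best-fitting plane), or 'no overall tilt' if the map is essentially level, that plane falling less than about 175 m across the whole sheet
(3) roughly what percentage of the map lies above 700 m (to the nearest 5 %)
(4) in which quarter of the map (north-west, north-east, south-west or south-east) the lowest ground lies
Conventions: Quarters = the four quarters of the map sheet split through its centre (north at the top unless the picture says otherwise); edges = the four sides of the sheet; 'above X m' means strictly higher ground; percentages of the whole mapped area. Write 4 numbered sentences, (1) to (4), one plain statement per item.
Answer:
(1) Taken as a whole, the southern half is higher than the northern.
(2) The general tilt is down to the north-east (the land rises towards the south-west).
(3) About 40 % of the map lies above 700 m.
(4) The lowest ground is in the north-east quarter.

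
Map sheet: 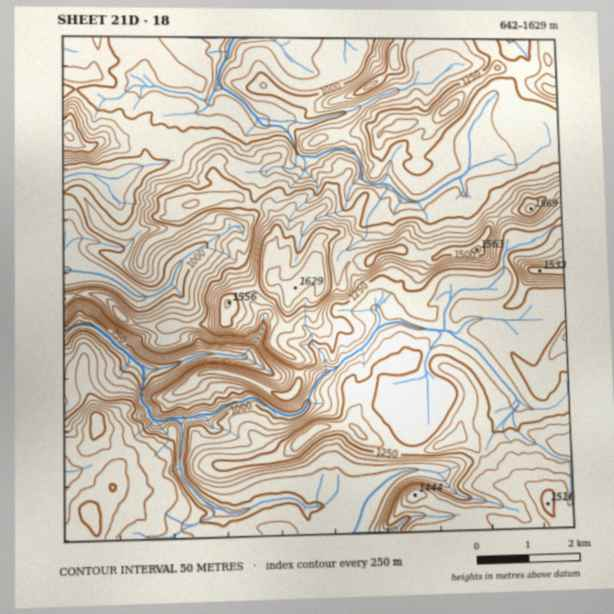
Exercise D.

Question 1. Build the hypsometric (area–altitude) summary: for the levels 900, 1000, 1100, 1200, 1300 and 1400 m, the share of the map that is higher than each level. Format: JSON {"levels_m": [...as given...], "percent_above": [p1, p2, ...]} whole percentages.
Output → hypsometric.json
{"levels_m": [900, 1000, 1100, 1200, 1300, 1400], "percent_above": [95, 81, 66, 47, 19, 8]}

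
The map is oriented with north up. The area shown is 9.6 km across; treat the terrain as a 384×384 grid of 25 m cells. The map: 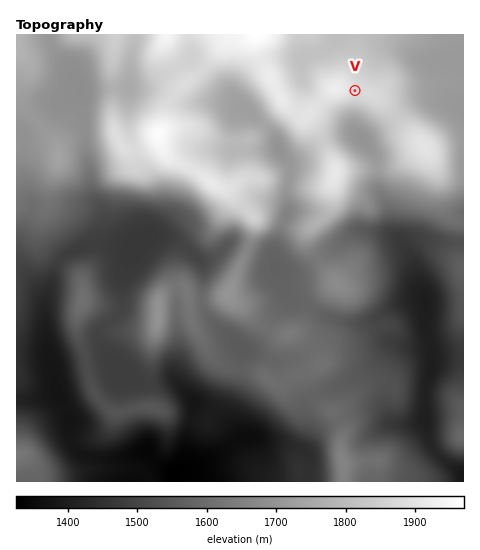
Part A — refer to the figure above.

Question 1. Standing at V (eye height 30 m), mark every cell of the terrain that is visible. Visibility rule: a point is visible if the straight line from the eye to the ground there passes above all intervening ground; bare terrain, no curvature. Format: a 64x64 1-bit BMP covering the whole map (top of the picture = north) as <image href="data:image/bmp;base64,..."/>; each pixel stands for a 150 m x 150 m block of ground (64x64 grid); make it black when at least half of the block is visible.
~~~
<image width="64" height="64" href="data:image/bmp;base64,Qk0+AgAAAAAAAD4AAAAoAAAAQAAAAEAAAAABAAEAAAAAAAACAAATCwAAEwsAAAIAAAAAAAAA////AAAAAAAAAAAAAAIB/AAAAAAAAAH8AAAAAAADg/gAAAAAAAP/+AAAAAAAB//wAAAAAAAD//gAAAAAAAP//wAAAAAAA7h/AAAAAAABwD8AAAAAAAHgPwAAAAAAAeA/AAAAAAAB4H8AAAAAAADufwAAAAAAAP9/AAAAAAAA//8AAAAAAAB//wAAAAAAAH//AAAAAAAAf/8AAAAAAAA//wAAAAAAAB//AAAAAAAACf4AAAAAAAAP/gAAAAAAAA//AAAAAAAAB/8AAAAAAAAH4wAAAAEAAAOAAAAAAwAAAAAAAAADAABgAAAAAAMAAHwAAAAAAQAAOAAAAAAAAAAAAAAAAAAAAAAAAAAAAAAAAAAAAAAAAAAAAAAAAAAAAAAAAAAAAAAAAAAAAAAAAAAAAAAAAAA4AAAAAAAAAHgAAAAAAAAA+AAAAAAAAAH4AAAAAAAAA5gAAAAAAAAPmAAAAAAAAB/4AAAAAAAAcHAH/AAAAAPgAA//AAAAB8AAD//AAAAHgAAP/+AAAA+AAB//4AAADwAAH//gAAAOAAA///AAAAAAAH//8AAAAAAA/n+AAAAAAAB8eAAAAAAAAAf4AAAAAAAAA/gAAAAAAAAD+AAAAAAAAAH8AAAAAAAAAfgAAAAAAAAB+AAAAAAAAAH4AQAAAAAAAfwHAAAAAHgD//8AAAAAPj///w=="/>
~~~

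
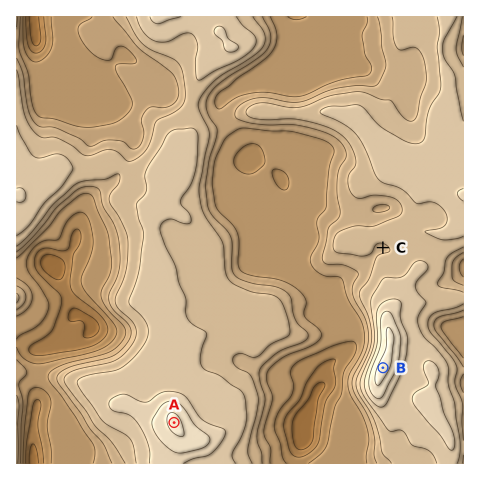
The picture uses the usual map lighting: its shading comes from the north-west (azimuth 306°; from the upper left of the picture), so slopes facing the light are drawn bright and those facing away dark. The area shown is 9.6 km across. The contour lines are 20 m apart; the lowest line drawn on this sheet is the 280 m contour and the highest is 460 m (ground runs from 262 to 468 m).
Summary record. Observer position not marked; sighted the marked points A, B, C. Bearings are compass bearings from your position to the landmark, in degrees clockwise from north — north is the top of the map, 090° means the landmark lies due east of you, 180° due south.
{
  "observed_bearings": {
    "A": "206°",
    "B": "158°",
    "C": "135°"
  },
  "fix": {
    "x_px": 300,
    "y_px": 164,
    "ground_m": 325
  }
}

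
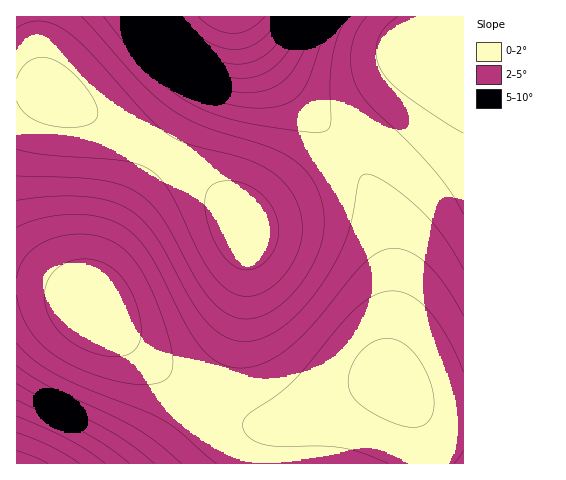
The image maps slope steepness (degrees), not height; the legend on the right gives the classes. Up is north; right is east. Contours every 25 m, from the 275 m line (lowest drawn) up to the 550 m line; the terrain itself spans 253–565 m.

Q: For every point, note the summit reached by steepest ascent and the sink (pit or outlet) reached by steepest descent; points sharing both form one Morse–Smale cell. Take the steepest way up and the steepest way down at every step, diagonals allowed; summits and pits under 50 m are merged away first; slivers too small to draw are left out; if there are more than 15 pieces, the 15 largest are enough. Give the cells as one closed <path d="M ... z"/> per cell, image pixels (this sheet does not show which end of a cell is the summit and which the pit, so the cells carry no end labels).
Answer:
<path d="M41 90l-25 0 1 197 35 3 32 11 50 47 52 41 36 24 30 11 21 0 24-7 71-32 21-7-1-29 5-58-5-49-16-50-13-25-13-19-95 69-8 9-10-16-19-19-35-27-52-31-49-24-29-17z"/><path d="M28 287l-12 0 1 177 447-1 0-49-26-1-13-4-15-9-21-21-21 6-52 24-33 13-10 2-21 0-9-2-29-14-47-33-44-37-33-34-24-10z"/><path d="M242 16l-225 0-1 73 31 2 31 18 74 38 62 44 19 19 10 16 8-9 63-45 31-25-48-49-23-28-20-29z"/><path d="M463 42l-30 9-54 66-34 30 14 20 13 25 16 50 5 49-5 58 1 29 29 28 14 6 15 2 17-1z"/><path d="M463 16l-220 0-1 2 16 29 25 35 56 59 8 6 32-30 54-66 31-10z"/>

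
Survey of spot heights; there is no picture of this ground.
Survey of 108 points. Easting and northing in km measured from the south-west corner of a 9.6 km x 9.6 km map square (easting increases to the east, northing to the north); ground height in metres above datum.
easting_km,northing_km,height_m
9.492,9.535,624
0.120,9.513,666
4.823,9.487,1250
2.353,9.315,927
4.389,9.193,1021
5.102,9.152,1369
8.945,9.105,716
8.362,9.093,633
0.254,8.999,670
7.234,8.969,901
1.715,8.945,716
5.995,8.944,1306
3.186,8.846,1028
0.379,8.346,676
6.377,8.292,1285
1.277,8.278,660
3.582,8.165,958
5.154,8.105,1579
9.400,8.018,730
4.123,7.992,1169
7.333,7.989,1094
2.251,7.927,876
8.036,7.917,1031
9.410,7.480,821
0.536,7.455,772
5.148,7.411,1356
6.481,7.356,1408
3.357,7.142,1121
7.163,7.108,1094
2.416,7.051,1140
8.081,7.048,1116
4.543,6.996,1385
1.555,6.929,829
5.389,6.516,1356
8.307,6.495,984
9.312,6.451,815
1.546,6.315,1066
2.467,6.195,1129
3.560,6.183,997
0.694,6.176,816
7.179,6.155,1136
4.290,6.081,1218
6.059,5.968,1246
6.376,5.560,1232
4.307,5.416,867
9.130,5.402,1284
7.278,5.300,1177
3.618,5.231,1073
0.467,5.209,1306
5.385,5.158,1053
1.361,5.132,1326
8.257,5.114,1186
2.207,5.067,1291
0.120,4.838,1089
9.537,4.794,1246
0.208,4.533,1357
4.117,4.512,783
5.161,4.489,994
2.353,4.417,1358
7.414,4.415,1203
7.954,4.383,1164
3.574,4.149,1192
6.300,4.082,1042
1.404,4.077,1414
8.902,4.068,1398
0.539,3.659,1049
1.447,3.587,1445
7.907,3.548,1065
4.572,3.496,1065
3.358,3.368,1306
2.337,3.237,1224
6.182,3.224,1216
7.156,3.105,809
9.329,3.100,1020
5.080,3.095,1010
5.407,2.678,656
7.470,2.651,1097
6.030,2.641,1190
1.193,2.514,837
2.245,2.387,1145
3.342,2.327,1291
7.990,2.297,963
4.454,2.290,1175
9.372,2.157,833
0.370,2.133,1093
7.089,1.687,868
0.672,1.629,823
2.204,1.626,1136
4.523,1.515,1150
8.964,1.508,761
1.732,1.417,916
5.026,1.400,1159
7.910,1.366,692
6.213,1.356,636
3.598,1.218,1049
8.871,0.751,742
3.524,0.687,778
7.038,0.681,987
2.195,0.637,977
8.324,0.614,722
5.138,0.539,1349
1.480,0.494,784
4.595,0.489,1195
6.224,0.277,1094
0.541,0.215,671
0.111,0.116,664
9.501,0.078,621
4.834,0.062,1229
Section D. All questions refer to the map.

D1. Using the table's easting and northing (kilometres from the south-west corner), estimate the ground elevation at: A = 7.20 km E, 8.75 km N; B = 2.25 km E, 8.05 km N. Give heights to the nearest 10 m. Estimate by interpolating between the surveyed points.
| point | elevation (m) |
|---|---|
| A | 980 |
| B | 930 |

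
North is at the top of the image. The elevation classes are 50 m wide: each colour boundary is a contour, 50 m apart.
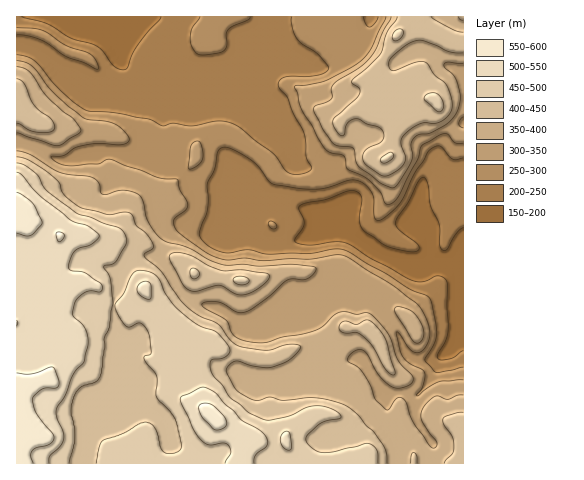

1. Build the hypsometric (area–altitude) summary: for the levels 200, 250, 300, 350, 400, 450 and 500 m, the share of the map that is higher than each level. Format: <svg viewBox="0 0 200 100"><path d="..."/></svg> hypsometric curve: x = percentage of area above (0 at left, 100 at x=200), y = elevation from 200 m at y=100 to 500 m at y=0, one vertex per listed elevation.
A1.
<svg viewBox="0 0 200 100"><path d="M188 100l-40-17-23-16-23-17-29-17-31-16-23-17"/></svg>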